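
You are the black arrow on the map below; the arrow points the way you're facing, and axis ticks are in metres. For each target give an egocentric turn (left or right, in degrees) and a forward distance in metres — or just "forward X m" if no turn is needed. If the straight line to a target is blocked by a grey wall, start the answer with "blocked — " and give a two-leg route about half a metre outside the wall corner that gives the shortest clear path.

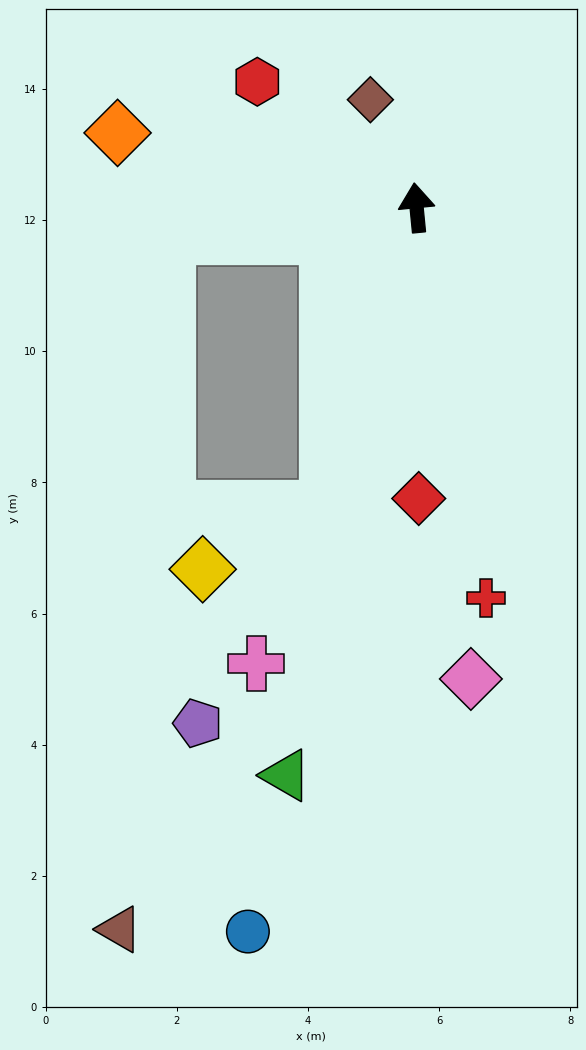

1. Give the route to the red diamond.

turn left 175°, forward 4.4 m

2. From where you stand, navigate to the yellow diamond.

blocked — turn left 158°, forward 4.8 m, then turn right 48°, forward 2.1 m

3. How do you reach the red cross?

turn right 175°, forward 6.0 m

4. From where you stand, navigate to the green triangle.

turn left 162°, forward 8.9 m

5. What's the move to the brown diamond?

turn left 18°, forward 1.8 m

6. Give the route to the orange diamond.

turn left 70°, forward 4.7 m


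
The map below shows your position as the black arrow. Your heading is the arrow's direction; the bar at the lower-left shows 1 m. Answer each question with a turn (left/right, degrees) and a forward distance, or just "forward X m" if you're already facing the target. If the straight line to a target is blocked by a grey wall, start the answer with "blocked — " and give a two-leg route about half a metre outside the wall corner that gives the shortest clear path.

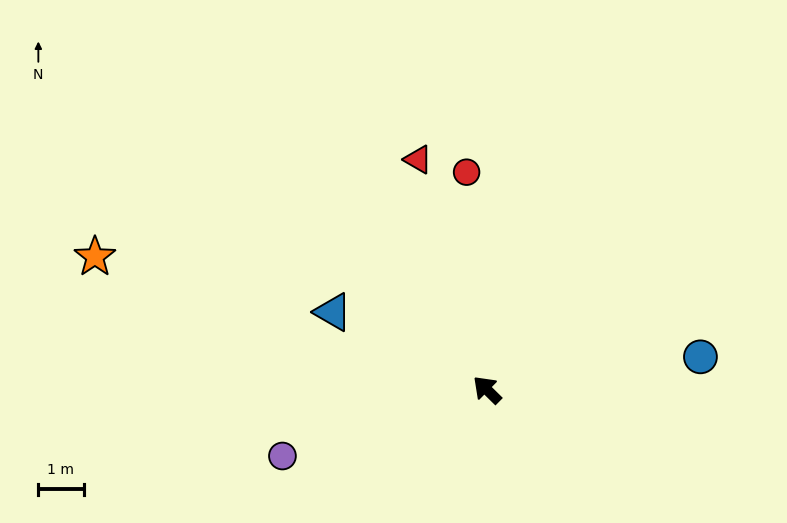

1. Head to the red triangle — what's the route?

turn right 29°, forward 5.3 m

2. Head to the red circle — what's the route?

turn right 40°, forward 4.8 m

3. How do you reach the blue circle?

turn right 127°, forward 4.8 m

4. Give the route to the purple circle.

turn left 63°, forward 4.7 m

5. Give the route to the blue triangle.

turn left 18°, forward 3.8 m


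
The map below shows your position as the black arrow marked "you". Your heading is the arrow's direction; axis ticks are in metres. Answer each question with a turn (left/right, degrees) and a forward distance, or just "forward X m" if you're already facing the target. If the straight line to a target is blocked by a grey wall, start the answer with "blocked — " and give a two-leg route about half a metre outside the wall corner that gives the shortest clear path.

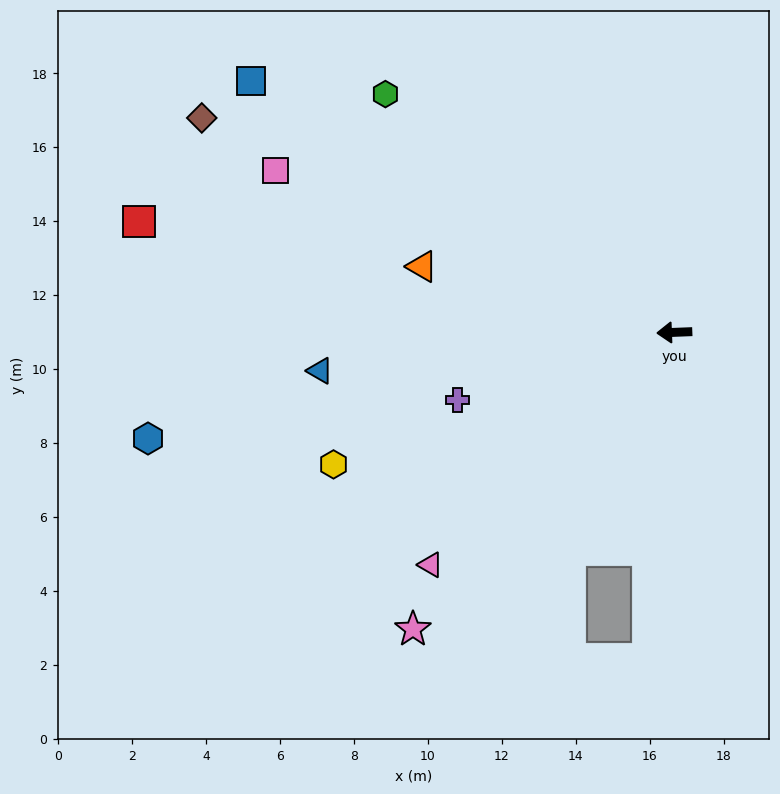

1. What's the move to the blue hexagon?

turn left 9°, forward 14.5 m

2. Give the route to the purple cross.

turn left 15°, forward 6.1 m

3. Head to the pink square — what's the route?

turn right 24°, forward 11.6 m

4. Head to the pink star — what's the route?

turn left 46°, forward 10.7 m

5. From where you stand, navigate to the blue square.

turn right 33°, forward 13.3 m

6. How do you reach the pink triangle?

turn left 41°, forward 9.1 m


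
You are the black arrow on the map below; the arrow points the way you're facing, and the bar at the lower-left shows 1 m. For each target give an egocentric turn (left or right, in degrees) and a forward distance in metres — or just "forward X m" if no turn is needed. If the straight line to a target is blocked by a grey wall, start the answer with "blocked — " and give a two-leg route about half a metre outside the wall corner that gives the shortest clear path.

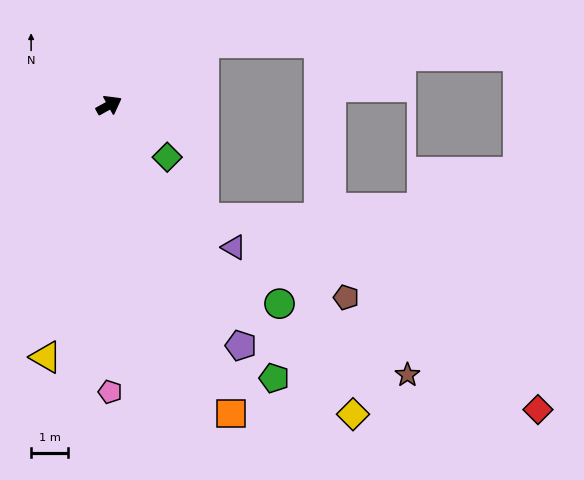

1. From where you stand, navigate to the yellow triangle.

turn right 133°, forward 7.1 m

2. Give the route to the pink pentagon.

turn right 119°, forward 7.8 m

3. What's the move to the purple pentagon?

turn right 90°, forward 7.5 m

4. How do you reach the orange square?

turn right 97°, forward 9.0 m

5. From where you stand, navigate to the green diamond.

turn right 71°, forward 2.1 m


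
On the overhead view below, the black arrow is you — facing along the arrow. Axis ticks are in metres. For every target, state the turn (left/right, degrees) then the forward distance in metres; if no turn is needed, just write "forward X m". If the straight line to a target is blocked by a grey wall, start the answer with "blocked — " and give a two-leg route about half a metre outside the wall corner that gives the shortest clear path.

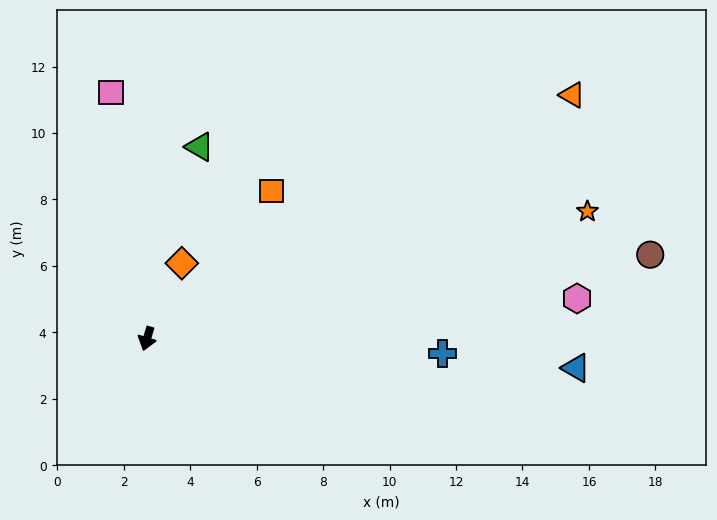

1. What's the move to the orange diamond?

turn left 172°, forward 2.5 m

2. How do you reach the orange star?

turn left 123°, forward 13.8 m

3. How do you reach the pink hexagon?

turn left 112°, forward 13.0 m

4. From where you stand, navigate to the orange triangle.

turn left 137°, forward 14.7 m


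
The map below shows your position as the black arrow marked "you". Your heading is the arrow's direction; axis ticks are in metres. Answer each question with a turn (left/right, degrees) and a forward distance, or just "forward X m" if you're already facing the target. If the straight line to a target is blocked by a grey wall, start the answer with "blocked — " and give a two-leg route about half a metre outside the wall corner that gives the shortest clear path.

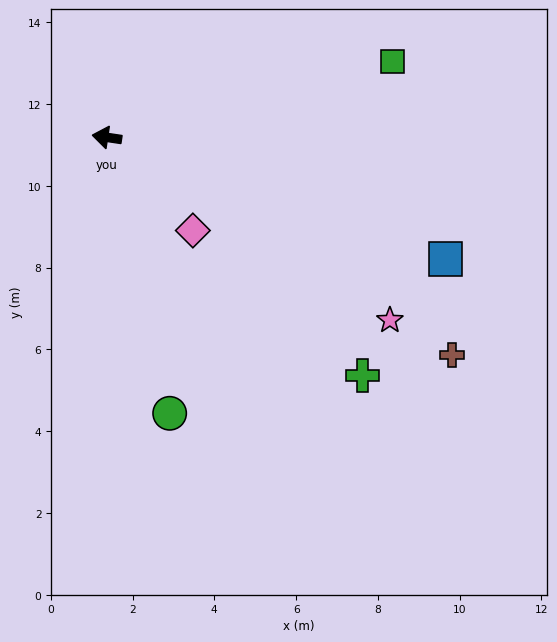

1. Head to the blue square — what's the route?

turn left 169°, forward 8.8 m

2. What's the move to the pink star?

turn left 156°, forward 8.2 m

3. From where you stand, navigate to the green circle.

turn left 111°, forward 6.9 m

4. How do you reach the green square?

turn right 157°, forward 7.2 m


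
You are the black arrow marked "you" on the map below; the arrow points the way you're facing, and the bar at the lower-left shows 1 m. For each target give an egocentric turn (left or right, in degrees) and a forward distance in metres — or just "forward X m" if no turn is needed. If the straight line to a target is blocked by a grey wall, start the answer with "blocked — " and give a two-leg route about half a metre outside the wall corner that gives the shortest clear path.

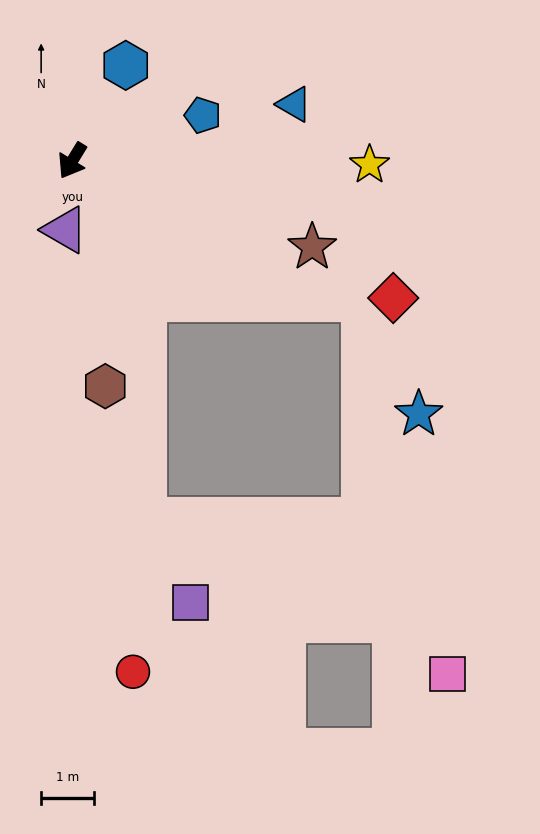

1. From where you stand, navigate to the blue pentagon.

turn left 141°, forward 2.6 m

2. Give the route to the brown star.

turn left 102°, forward 4.9 m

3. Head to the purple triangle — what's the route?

turn left 25°, forward 1.3 m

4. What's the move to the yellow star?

turn left 121°, forward 5.7 m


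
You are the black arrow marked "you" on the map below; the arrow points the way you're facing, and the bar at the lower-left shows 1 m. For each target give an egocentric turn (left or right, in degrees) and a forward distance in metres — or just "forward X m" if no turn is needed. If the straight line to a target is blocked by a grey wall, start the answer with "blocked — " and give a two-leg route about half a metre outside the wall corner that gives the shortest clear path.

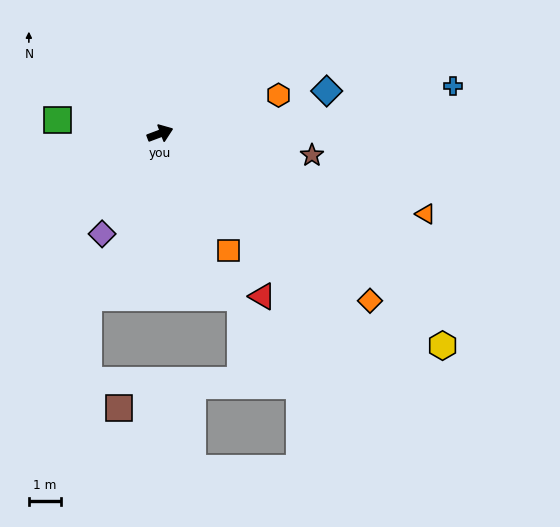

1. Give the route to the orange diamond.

turn right 59°, forward 8.4 m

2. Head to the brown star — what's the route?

turn right 29°, forward 4.8 m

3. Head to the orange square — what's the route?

turn right 80°, forward 4.2 m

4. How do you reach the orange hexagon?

turn right 3°, forward 3.9 m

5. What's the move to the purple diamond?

turn right 141°, forward 3.6 m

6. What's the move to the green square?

turn left 152°, forward 3.2 m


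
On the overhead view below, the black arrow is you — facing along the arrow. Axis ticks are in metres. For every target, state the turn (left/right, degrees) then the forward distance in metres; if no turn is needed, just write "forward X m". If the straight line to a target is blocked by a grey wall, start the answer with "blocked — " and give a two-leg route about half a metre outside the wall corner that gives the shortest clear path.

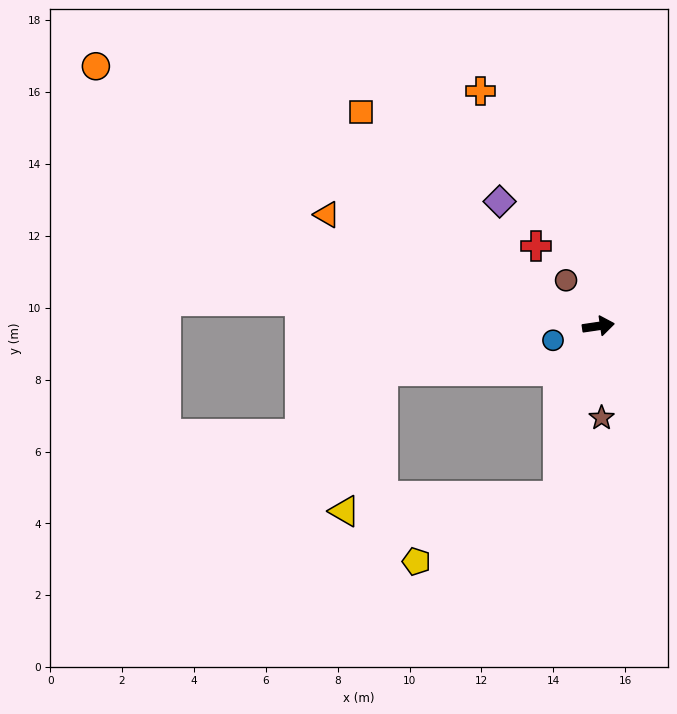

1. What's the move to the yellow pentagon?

blocked — turn right 112°, forward 4.9 m, then turn right 52°, forward 4.4 m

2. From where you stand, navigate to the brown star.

turn right 96°, forward 2.6 m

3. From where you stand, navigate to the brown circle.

turn left 117°, forward 1.6 m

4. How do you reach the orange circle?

turn left 144°, forward 15.7 m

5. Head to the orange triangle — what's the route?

turn left 149°, forward 8.2 m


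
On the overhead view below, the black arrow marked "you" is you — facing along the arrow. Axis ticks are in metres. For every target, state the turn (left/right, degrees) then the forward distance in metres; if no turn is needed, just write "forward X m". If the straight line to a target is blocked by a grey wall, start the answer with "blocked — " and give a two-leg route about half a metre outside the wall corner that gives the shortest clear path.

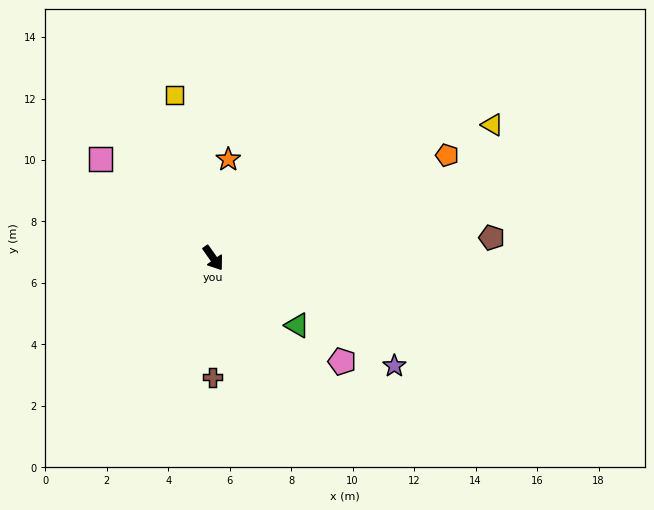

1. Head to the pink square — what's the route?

turn right 167°, forward 4.9 m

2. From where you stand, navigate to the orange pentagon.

turn left 79°, forward 8.3 m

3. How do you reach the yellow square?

turn left 158°, forward 5.5 m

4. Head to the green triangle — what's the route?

turn left 16°, forward 3.5 m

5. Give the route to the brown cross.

turn right 35°, forward 3.9 m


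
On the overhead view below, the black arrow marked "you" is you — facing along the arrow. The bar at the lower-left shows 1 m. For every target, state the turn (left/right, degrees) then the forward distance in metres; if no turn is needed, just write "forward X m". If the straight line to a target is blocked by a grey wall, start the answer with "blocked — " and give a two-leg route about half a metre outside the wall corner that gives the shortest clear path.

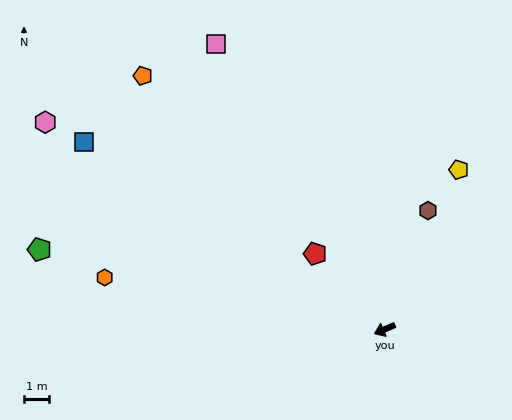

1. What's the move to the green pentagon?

turn right 36°, forward 14.2 m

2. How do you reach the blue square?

turn right 55°, forward 14.2 m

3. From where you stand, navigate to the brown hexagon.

turn right 133°, forward 5.1 m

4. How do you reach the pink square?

turn right 83°, forward 13.3 m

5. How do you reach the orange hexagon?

turn right 34°, forward 11.4 m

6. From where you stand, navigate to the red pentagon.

turn right 71°, forward 4.1 m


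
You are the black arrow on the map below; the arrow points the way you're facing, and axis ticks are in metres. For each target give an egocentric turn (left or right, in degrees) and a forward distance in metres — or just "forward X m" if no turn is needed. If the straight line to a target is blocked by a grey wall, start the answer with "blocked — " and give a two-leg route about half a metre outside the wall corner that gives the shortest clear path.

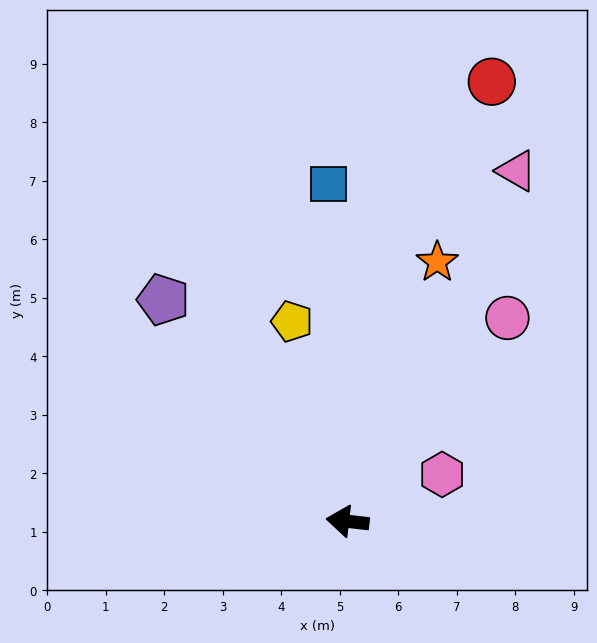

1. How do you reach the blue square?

turn right 80°, forward 5.8 m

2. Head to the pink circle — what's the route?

turn right 122°, forward 4.4 m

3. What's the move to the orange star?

turn right 102°, forward 4.7 m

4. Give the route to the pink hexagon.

turn right 147°, forward 1.8 m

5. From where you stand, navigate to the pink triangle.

turn right 109°, forward 6.6 m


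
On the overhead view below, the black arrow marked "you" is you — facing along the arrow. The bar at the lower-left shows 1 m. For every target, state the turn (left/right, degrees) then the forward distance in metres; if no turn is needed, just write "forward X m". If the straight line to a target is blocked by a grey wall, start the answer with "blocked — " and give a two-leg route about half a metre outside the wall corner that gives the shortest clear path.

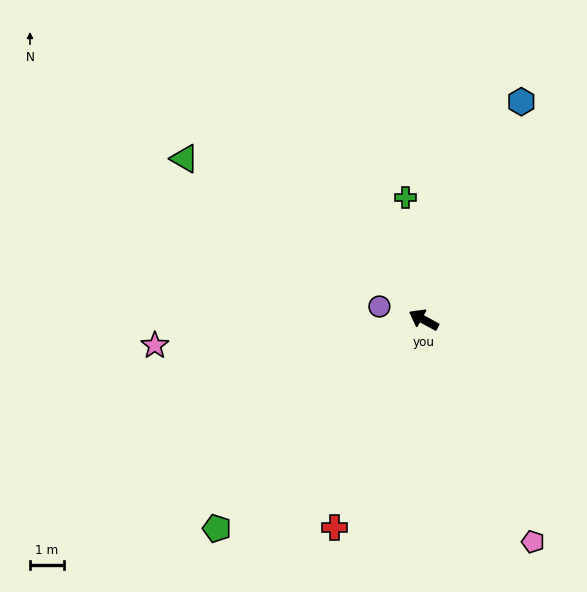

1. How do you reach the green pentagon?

turn left 74°, forward 8.7 m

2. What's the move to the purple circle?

turn left 12°, forward 1.4 m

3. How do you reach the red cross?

turn left 95°, forward 6.7 m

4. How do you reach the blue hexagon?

turn right 85°, forward 7.0 m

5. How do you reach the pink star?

turn left 34°, forward 8.0 m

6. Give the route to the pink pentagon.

turn left 145°, forward 7.3 m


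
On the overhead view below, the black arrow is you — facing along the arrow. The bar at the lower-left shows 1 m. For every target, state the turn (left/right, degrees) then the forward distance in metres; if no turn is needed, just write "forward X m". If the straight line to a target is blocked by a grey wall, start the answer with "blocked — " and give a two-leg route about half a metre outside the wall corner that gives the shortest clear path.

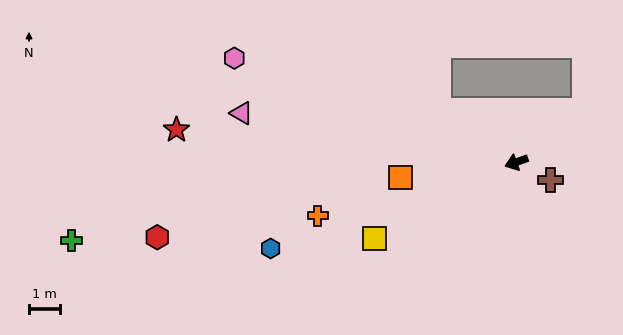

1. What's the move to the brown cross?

turn left 133°, forward 1.2 m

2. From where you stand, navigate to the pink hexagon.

turn right 40°, forward 9.6 m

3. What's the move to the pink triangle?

turn right 30°, forward 9.0 m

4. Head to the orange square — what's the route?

turn right 12°, forward 3.7 m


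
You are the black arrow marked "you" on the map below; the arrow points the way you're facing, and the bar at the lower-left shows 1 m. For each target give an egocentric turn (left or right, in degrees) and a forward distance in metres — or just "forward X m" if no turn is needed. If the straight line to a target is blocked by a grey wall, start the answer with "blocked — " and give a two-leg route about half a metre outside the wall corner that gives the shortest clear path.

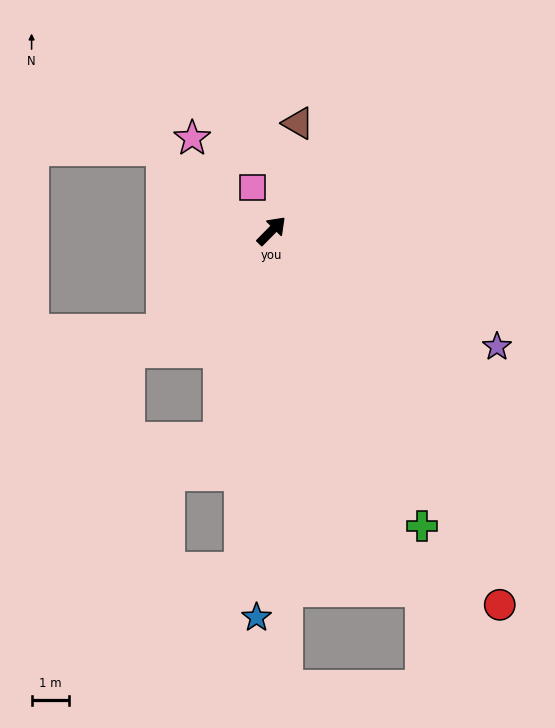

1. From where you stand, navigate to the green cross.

turn right 108°, forward 8.9 m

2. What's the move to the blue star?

turn right 138°, forward 10.4 m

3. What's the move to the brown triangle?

turn left 31°, forward 3.0 m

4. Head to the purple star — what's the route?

turn right 73°, forward 6.8 m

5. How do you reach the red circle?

turn right 104°, forward 11.8 m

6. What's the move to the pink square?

turn left 68°, forward 1.3 m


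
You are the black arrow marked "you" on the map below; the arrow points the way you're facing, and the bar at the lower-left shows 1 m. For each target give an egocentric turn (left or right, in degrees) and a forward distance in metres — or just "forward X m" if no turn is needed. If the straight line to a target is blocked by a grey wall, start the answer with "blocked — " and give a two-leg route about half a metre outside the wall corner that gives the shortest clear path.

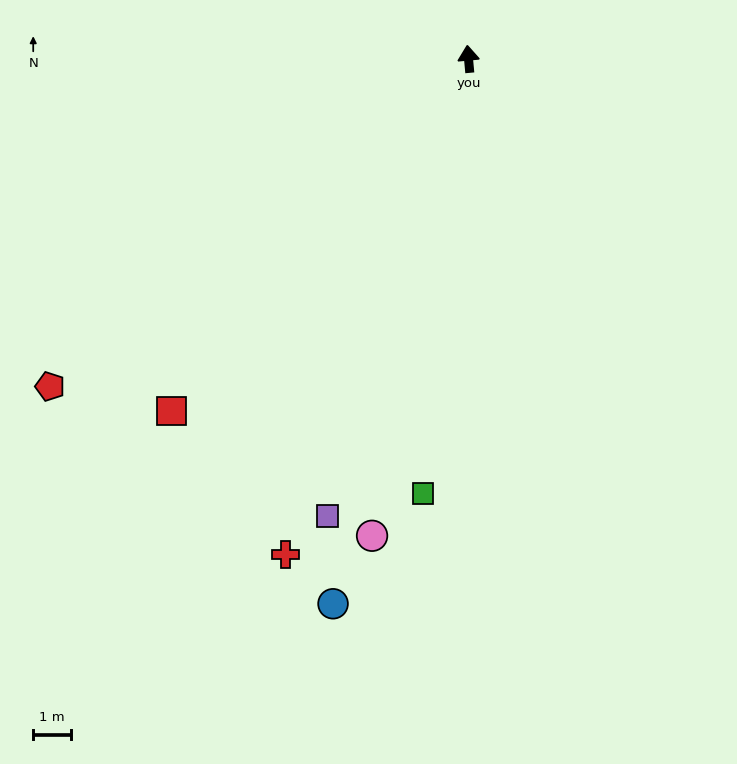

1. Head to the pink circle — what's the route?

turn left 163°, forward 12.9 m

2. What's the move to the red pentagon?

turn left 123°, forward 14.1 m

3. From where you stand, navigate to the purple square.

turn left 158°, forward 12.7 m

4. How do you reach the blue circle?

turn left 161°, forward 14.9 m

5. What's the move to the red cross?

turn left 155°, forward 14.0 m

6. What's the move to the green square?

turn left 169°, forward 11.6 m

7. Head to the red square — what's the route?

turn left 135°, forward 12.2 m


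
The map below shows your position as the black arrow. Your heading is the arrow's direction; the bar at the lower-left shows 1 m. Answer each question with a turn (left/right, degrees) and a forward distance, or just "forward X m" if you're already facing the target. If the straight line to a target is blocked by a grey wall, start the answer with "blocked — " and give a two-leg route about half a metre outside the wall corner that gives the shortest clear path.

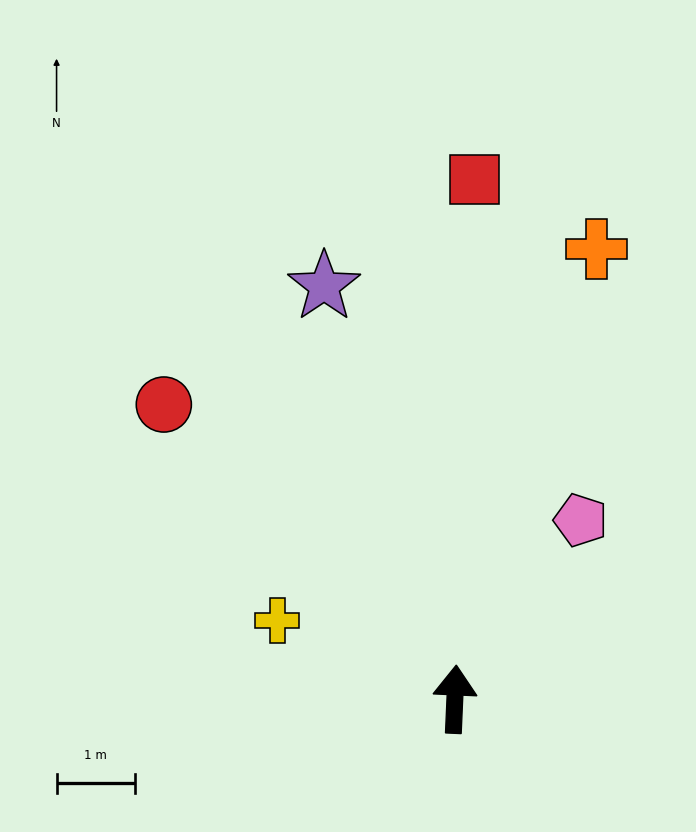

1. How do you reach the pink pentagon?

turn right 33°, forward 2.8 m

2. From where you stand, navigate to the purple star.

turn left 20°, forward 5.5 m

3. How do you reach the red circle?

turn left 47°, forward 5.3 m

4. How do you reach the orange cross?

turn right 15°, forward 6.0 m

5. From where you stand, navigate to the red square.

forward 6.6 m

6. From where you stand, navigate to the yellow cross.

turn left 69°, forward 2.5 m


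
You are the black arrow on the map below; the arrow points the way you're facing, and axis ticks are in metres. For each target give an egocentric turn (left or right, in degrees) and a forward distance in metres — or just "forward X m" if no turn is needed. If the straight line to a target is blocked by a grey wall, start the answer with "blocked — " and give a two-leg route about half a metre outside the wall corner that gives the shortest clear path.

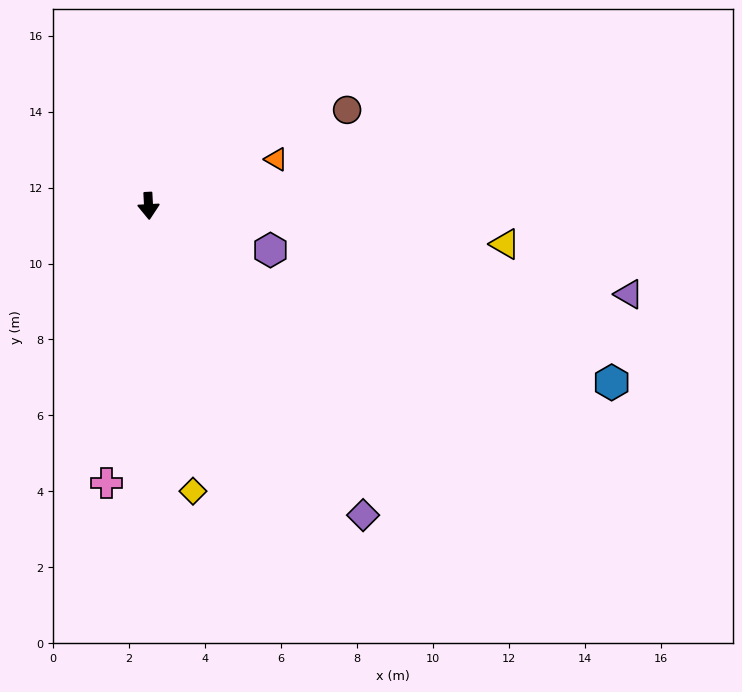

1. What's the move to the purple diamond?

turn left 32°, forward 9.9 m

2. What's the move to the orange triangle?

turn left 107°, forward 3.6 m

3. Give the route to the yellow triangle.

turn left 81°, forward 9.4 m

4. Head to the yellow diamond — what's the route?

turn left 6°, forward 7.6 m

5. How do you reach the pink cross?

turn right 12°, forward 7.4 m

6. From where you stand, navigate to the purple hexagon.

turn left 67°, forward 3.4 m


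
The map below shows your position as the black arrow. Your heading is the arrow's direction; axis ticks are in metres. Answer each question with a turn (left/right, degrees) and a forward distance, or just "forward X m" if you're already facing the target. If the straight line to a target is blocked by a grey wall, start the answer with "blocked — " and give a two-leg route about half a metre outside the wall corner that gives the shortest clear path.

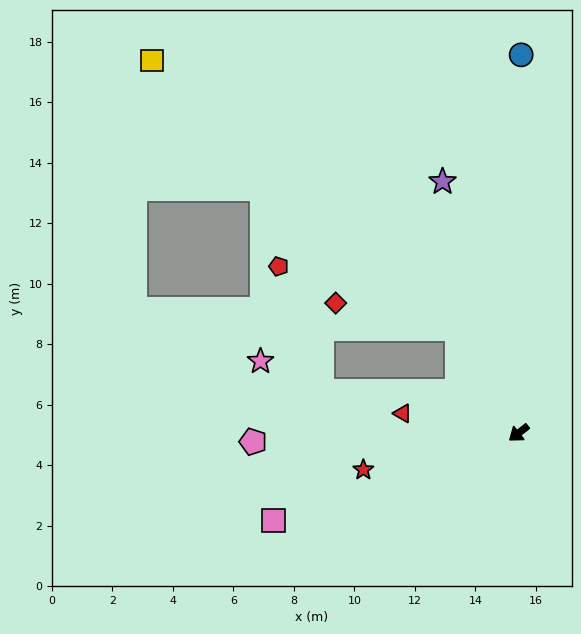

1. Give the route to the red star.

turn right 25°, forward 5.3 m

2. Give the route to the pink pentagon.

turn right 36°, forward 8.8 m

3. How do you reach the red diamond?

blocked — turn right 98°, forward 4.0 m, then turn left 48°, forward 4.1 m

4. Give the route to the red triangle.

turn right 48°, forward 3.9 m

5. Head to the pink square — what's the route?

turn right 18°, forward 8.6 m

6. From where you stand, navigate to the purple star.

turn right 111°, forward 8.7 m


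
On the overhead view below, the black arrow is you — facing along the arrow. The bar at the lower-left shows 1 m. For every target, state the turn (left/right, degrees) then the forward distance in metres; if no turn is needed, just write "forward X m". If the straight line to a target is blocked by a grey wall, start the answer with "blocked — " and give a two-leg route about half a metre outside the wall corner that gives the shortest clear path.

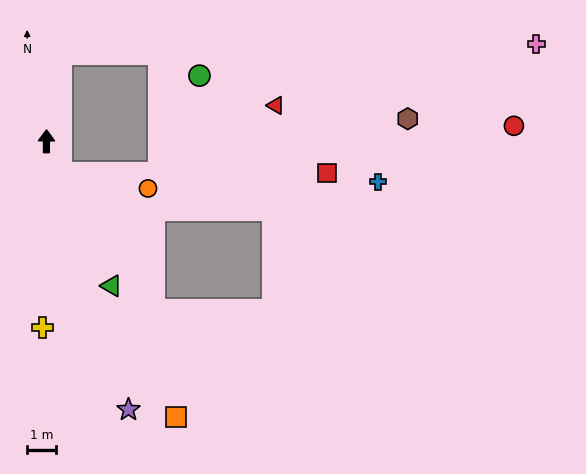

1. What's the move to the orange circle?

blocked — turn right 158°, forward 1.2 m, then turn left 59°, forward 3.1 m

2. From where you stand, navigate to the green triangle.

turn right 155°, forward 5.4 m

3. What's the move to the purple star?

turn right 163°, forward 9.6 m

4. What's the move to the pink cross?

blocked — turn right 8°, forward 3.1 m, then turn right 80°, forward 16.4 m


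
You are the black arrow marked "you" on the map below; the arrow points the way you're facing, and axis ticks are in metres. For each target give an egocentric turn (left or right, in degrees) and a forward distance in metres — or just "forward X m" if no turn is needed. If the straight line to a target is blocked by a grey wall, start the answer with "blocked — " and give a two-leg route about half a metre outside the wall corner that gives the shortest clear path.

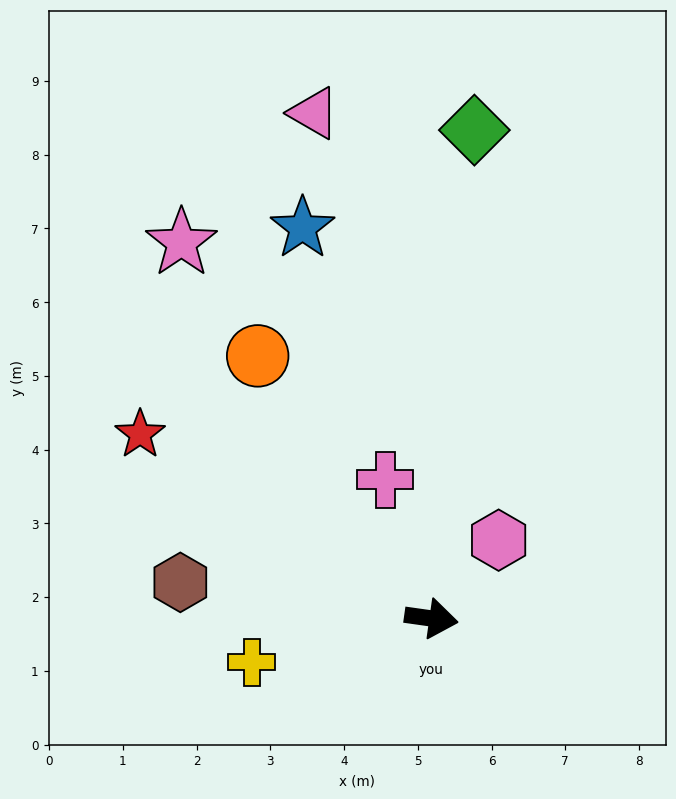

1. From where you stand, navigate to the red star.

turn left 156°, forward 4.7 m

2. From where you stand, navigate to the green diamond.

turn left 93°, forward 6.6 m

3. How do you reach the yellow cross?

turn right 158°, forward 2.5 m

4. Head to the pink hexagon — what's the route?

turn left 57°, forward 1.4 m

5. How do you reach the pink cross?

turn left 116°, forward 2.0 m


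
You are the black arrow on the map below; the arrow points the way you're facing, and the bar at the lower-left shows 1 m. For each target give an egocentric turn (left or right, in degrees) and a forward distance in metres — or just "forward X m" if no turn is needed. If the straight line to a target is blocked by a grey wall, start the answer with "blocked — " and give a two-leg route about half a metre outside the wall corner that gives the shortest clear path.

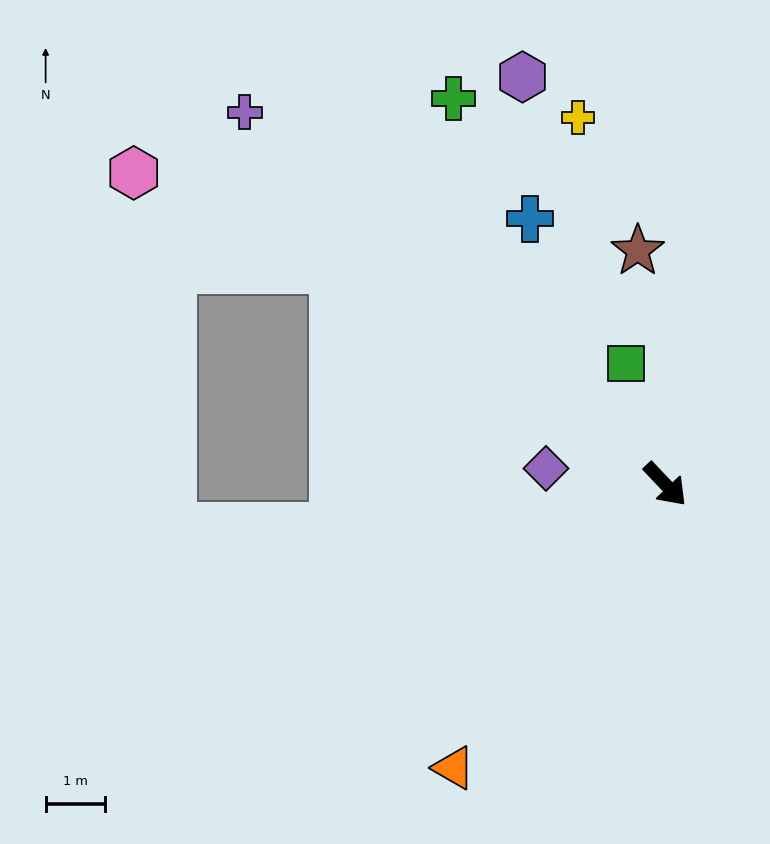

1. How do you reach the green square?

turn left 154°, forward 2.2 m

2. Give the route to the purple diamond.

turn right 141°, forward 2.0 m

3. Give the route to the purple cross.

turn right 175°, forward 9.5 m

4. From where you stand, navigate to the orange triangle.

turn right 80°, forward 6.0 m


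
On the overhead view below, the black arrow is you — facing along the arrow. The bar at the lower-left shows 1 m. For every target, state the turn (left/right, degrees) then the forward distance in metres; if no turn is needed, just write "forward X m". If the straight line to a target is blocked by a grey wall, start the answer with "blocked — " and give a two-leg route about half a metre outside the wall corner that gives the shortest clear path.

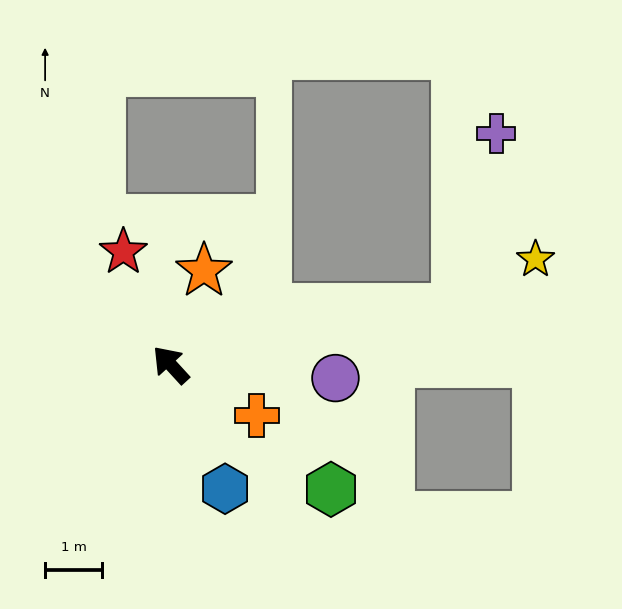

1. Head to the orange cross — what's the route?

turn right 163°, forward 1.7 m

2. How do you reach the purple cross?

blocked — turn right 121°, forward 5.1 m, then turn left 65°, forward 3.1 m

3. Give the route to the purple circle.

turn right 137°, forward 2.9 m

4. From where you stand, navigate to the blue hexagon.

turn left 161°, forward 2.4 m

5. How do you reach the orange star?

turn right 62°, forward 1.7 m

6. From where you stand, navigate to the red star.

turn right 20°, forward 2.1 m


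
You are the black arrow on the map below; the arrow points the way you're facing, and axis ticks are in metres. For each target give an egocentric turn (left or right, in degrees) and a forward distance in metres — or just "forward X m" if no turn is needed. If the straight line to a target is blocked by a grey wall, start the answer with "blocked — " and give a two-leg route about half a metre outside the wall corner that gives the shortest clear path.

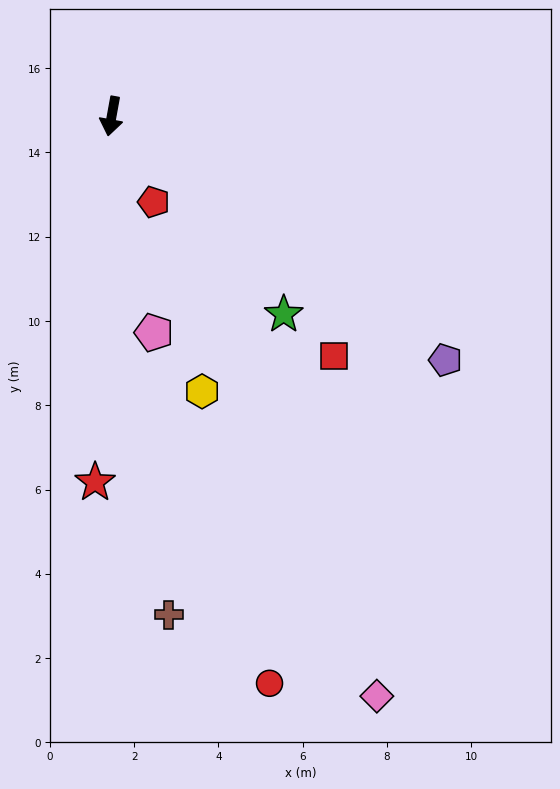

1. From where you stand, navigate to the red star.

turn left 8°, forward 8.7 m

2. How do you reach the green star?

turn left 51°, forward 6.2 m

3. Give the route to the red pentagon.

turn left 36°, forward 2.3 m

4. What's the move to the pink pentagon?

turn left 21°, forward 5.2 m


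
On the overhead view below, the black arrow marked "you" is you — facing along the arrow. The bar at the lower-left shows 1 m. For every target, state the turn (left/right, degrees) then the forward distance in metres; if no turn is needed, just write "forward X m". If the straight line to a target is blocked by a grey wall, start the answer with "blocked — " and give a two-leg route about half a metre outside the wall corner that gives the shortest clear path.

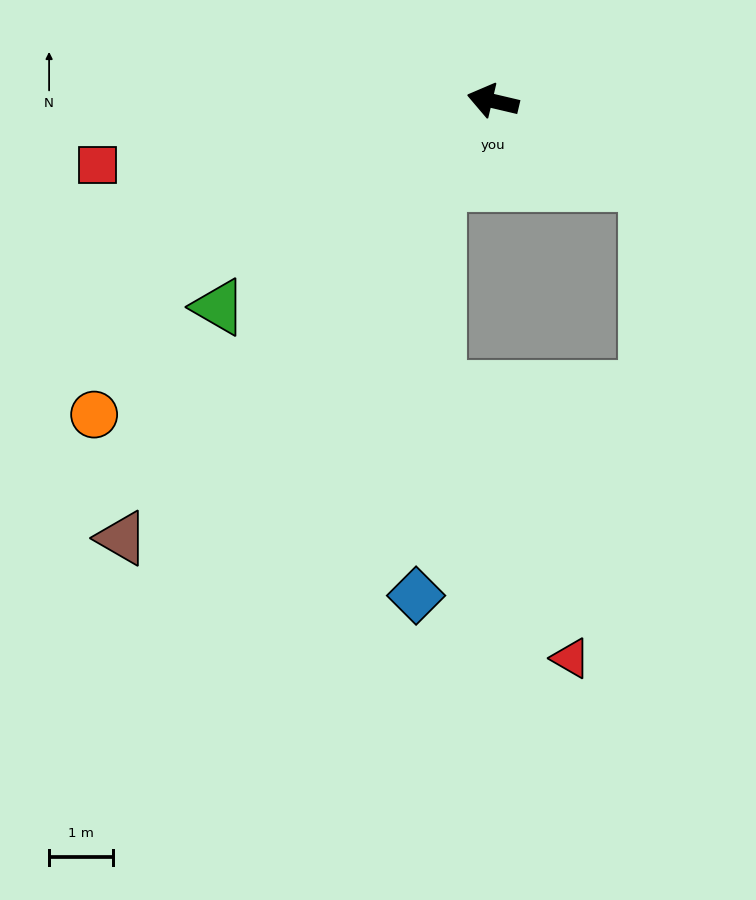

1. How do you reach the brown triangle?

turn left 63°, forward 9.0 m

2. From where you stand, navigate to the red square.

turn left 22°, forward 6.3 m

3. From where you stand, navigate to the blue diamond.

blocked — turn left 70°, forward 1.5 m, then turn left 30°, forward 6.5 m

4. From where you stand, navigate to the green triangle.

turn left 50°, forward 5.4 m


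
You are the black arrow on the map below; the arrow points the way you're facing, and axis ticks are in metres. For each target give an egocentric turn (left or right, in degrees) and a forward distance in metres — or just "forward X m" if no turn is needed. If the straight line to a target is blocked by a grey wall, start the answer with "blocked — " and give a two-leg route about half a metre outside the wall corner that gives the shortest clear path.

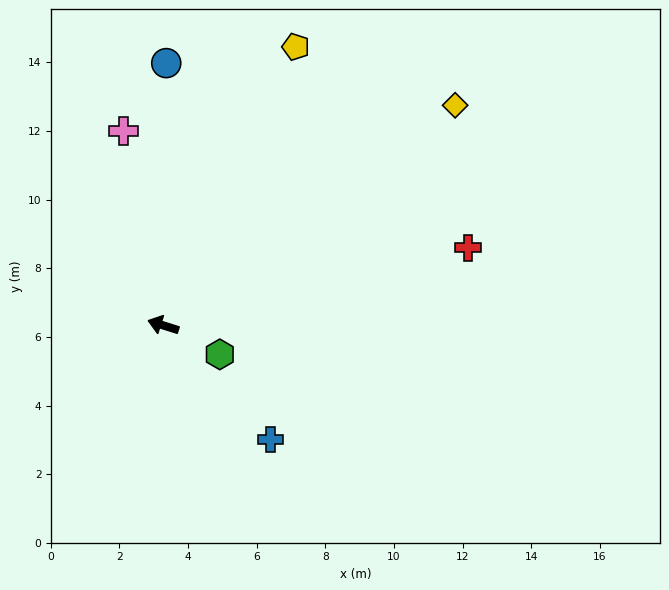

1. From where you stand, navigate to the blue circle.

turn right 73°, forward 7.6 m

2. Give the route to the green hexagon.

turn left 170°, forward 1.9 m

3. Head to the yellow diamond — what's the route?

turn right 125°, forward 10.7 m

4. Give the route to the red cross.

turn right 148°, forward 9.2 m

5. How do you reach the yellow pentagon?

turn right 98°, forward 9.0 m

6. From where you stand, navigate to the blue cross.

turn left 151°, forward 4.6 m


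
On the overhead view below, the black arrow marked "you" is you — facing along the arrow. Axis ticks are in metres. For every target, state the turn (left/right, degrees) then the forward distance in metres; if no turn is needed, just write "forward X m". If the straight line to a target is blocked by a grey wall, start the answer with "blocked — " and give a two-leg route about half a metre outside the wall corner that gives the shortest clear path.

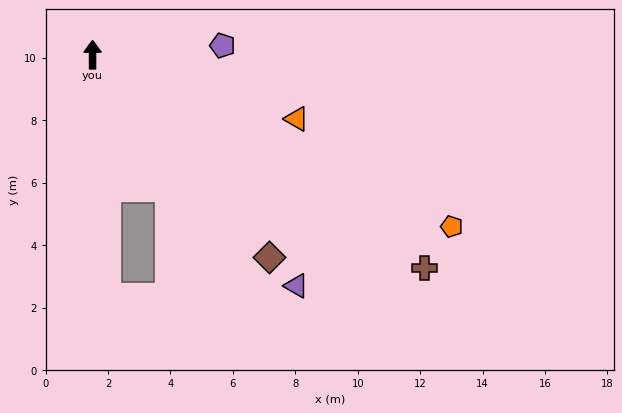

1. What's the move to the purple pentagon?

turn right 86°, forward 4.2 m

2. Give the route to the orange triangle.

turn right 107°, forward 6.9 m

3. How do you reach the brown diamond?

turn right 139°, forward 8.6 m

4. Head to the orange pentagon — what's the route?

turn right 116°, forward 12.8 m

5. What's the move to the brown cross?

turn right 123°, forward 12.6 m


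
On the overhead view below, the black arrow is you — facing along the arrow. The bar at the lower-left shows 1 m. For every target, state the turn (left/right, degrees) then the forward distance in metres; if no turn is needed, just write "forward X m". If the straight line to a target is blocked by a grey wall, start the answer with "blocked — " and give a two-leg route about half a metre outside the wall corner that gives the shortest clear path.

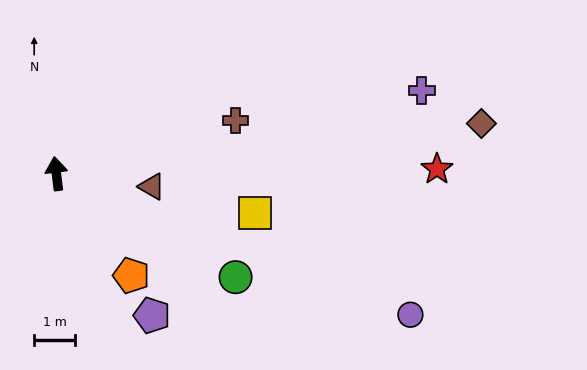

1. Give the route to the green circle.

turn right 127°, forward 5.1 m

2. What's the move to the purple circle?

turn right 119°, forward 9.4 m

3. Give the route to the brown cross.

turn right 81°, forward 4.6 m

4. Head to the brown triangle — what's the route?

turn right 105°, forward 2.4 m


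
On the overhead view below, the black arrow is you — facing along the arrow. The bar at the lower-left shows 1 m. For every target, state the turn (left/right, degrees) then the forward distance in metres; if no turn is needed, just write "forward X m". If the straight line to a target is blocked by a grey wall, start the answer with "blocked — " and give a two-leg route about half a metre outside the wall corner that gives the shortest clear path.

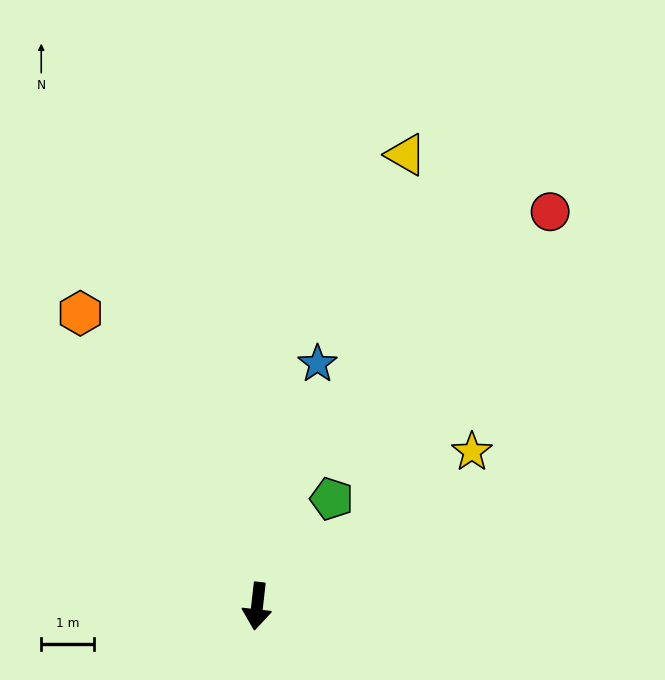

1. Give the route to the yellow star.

turn left 132°, forward 5.0 m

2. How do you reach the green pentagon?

turn left 152°, forward 2.5 m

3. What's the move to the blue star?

turn left 172°, forward 4.8 m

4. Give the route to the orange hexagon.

turn right 142°, forward 6.5 m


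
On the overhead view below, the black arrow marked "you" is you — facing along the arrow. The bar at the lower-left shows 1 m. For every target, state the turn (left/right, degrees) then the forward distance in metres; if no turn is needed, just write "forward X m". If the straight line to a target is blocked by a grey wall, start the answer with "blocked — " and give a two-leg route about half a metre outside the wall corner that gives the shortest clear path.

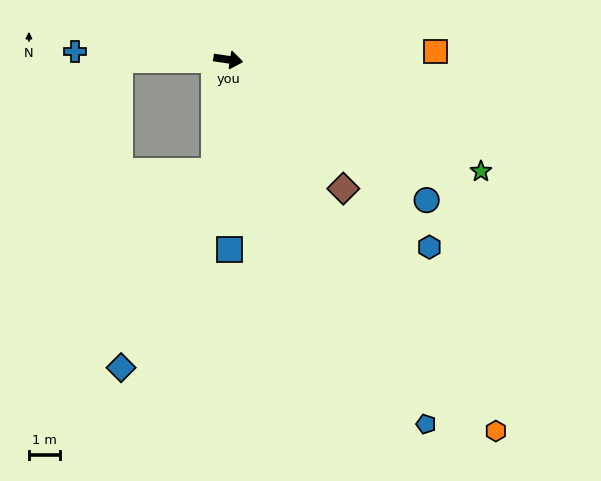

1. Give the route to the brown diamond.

turn right 40°, forward 5.6 m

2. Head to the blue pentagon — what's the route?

turn right 53°, forward 13.4 m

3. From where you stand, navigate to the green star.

turn right 15°, forward 8.9 m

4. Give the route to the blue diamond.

blocked — turn right 89°, forward 3.6 m, then turn right 18°, forward 7.0 m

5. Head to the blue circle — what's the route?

turn right 27°, forward 7.8 m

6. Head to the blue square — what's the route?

turn right 81°, forward 6.1 m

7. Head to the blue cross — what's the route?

turn right 175°, forward 4.9 m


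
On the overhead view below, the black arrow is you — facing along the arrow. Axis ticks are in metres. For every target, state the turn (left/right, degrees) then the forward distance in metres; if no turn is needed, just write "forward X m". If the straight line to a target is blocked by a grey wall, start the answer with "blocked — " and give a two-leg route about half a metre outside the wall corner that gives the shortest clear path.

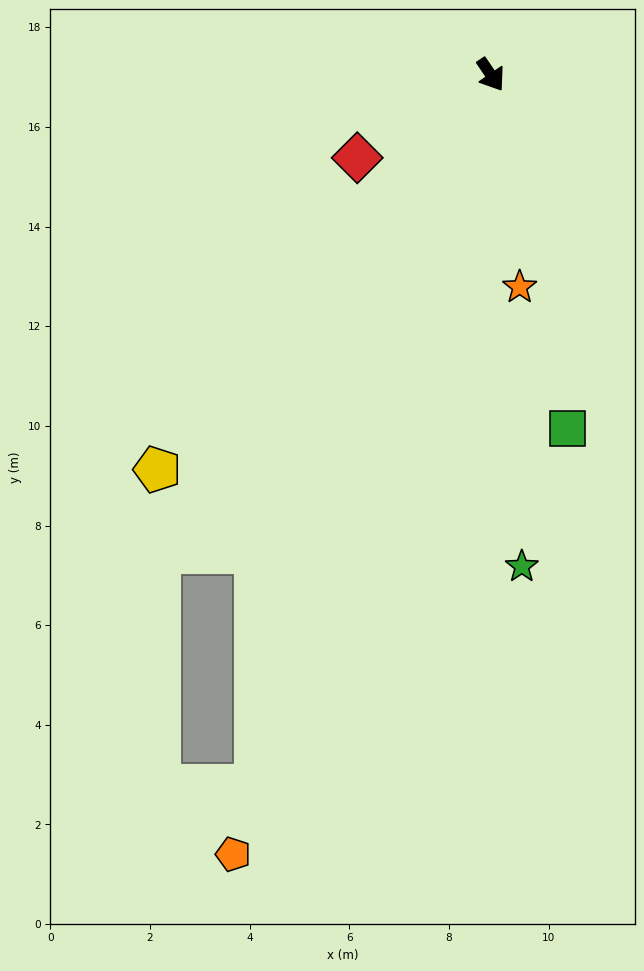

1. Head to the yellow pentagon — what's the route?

turn right 74°, forward 10.4 m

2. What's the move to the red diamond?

turn right 92°, forward 3.2 m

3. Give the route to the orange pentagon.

turn right 52°, forward 16.5 m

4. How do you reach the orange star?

turn right 26°, forward 4.3 m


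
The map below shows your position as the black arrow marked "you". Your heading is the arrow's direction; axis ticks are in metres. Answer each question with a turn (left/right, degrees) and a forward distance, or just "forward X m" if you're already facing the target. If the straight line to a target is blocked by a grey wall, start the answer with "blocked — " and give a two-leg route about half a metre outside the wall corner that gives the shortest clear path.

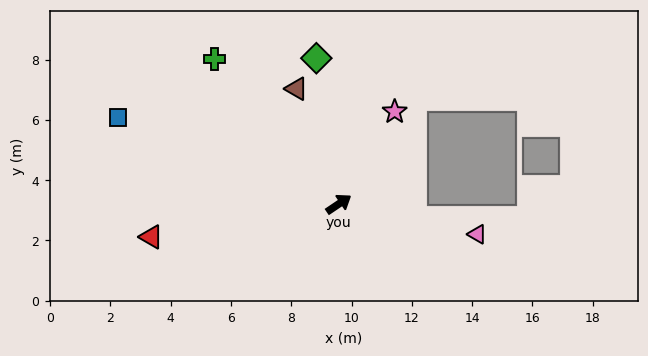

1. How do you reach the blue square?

turn left 125°, forward 7.9 m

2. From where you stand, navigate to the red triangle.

turn left 156°, forward 6.3 m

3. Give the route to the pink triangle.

turn right 46°, forward 4.7 m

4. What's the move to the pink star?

turn left 25°, forward 3.6 m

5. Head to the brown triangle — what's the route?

turn left 76°, forward 4.1 m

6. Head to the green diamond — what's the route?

turn left 65°, forward 4.9 m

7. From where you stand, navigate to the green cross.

turn left 97°, forward 6.3 m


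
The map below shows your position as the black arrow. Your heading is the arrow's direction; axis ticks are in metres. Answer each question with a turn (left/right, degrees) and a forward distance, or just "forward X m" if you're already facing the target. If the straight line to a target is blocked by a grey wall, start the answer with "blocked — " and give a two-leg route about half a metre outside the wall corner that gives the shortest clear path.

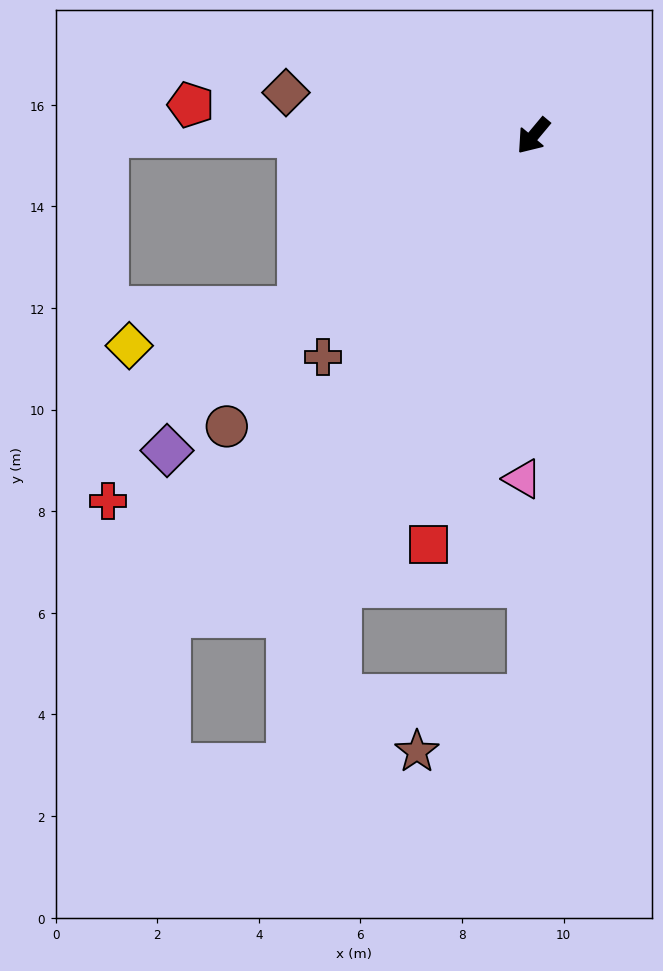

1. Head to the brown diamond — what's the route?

turn right 60°, forward 4.9 m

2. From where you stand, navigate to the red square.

turn left 26°, forward 8.3 m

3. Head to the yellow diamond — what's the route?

blocked — turn right 14°, forward 5.7 m, then turn right 24°, forward 3.4 m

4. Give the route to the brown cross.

turn right 4°, forward 6.0 m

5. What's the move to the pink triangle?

turn left 38°, forward 6.8 m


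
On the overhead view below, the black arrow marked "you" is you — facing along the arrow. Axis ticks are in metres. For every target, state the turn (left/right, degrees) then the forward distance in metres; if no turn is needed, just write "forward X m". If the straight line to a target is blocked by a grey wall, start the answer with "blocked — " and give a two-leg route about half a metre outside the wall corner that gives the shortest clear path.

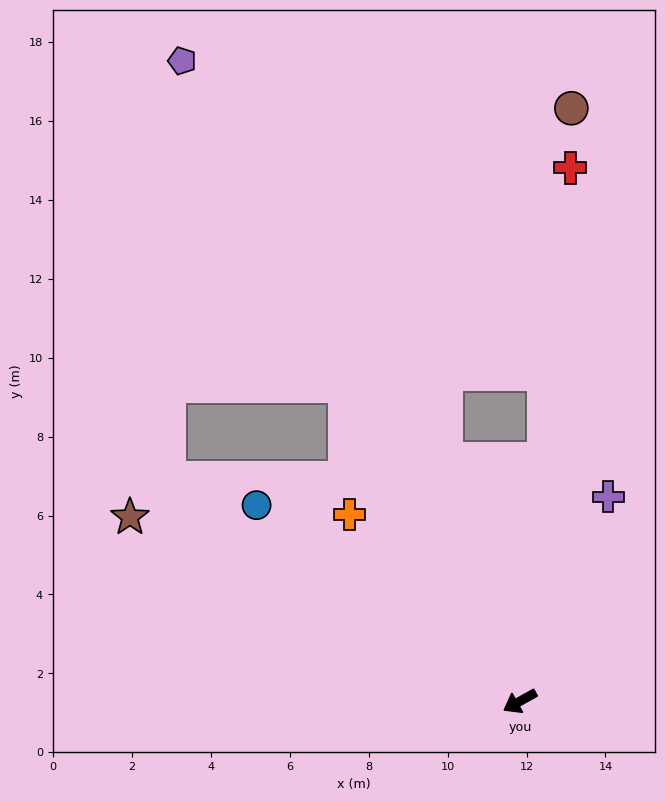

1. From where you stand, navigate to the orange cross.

turn right 77°, forward 6.4 m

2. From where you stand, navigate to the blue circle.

turn right 66°, forward 8.3 m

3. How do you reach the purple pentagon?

turn right 91°, forward 18.3 m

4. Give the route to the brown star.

turn right 54°, forward 10.9 m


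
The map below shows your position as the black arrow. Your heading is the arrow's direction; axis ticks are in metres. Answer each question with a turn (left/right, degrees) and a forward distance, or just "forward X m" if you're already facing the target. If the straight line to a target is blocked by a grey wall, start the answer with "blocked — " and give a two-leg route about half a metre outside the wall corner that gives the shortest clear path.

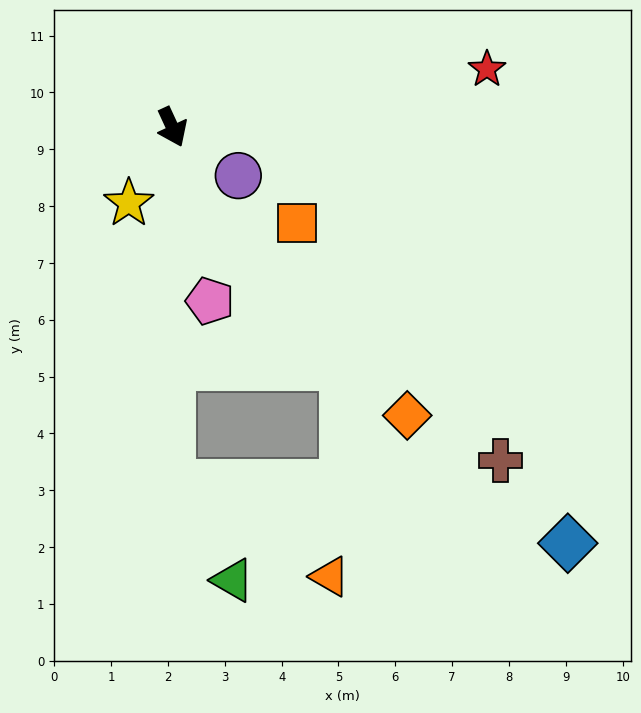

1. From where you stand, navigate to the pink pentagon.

turn right 13°, forward 3.1 m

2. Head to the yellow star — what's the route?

turn right 55°, forward 1.5 m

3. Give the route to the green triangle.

blocked — turn right 25°, forward 6.3 m, then turn left 33°, forward 2.0 m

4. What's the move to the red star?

turn left 76°, forward 5.6 m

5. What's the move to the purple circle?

turn left 29°, forward 1.4 m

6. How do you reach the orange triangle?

blocked — turn right 25°, forward 6.3 m, then turn left 60°, forward 3.2 m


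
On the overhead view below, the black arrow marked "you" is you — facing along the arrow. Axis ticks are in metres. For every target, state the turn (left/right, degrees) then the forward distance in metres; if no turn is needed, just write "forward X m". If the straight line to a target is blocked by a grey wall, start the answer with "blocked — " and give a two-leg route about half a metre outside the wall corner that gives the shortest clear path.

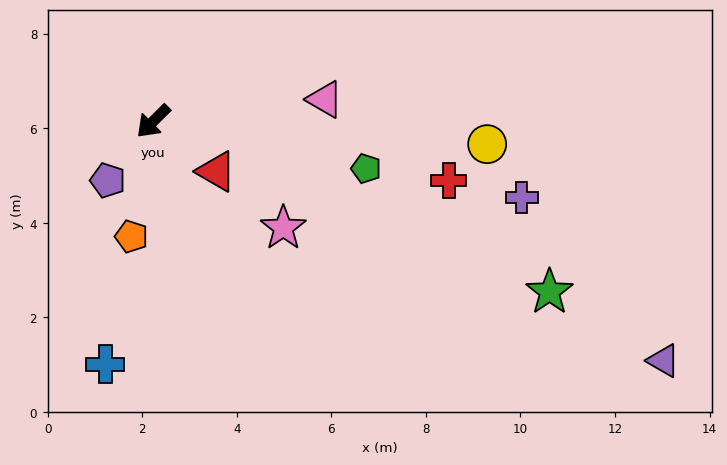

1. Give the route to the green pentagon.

turn left 123°, forward 4.6 m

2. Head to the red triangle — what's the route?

turn left 97°, forward 1.7 m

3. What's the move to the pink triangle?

turn left 142°, forward 3.7 m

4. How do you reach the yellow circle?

turn left 131°, forward 7.1 m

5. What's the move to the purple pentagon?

turn left 8°, forward 1.6 m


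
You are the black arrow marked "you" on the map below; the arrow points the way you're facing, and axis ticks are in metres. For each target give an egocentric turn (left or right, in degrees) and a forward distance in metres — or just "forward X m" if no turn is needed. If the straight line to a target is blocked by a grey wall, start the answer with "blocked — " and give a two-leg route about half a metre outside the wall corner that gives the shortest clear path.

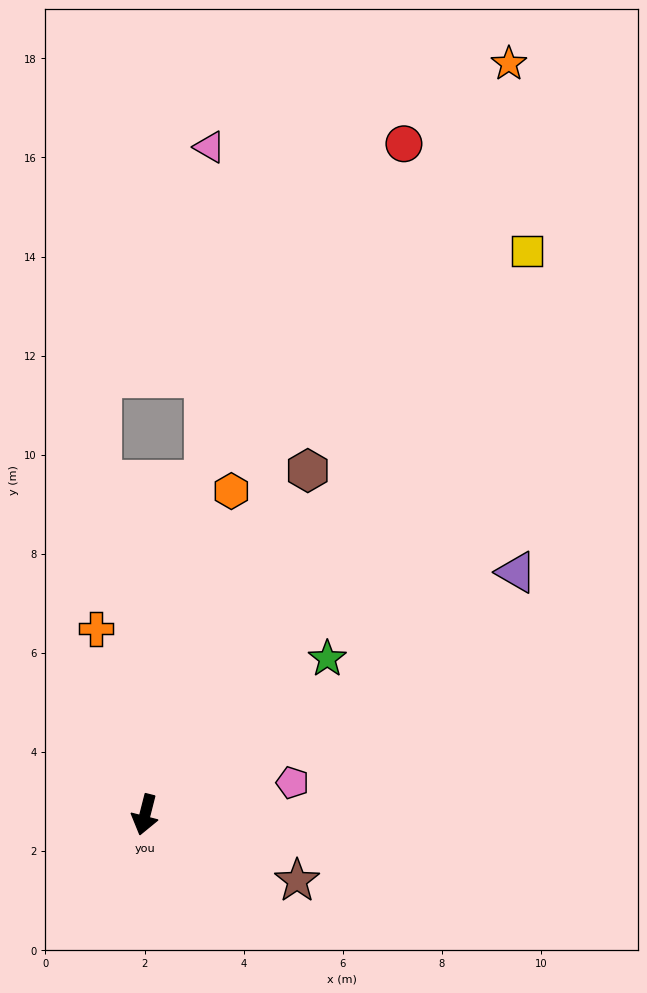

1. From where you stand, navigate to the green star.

turn left 145°, forward 4.8 m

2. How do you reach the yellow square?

turn left 160°, forward 13.7 m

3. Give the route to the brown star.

turn left 81°, forward 3.3 m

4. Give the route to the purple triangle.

turn left 137°, forward 9.0 m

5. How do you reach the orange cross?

turn right 151°, forward 3.9 m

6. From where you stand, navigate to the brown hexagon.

turn left 169°, forward 7.7 m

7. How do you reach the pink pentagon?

turn left 117°, forward 3.0 m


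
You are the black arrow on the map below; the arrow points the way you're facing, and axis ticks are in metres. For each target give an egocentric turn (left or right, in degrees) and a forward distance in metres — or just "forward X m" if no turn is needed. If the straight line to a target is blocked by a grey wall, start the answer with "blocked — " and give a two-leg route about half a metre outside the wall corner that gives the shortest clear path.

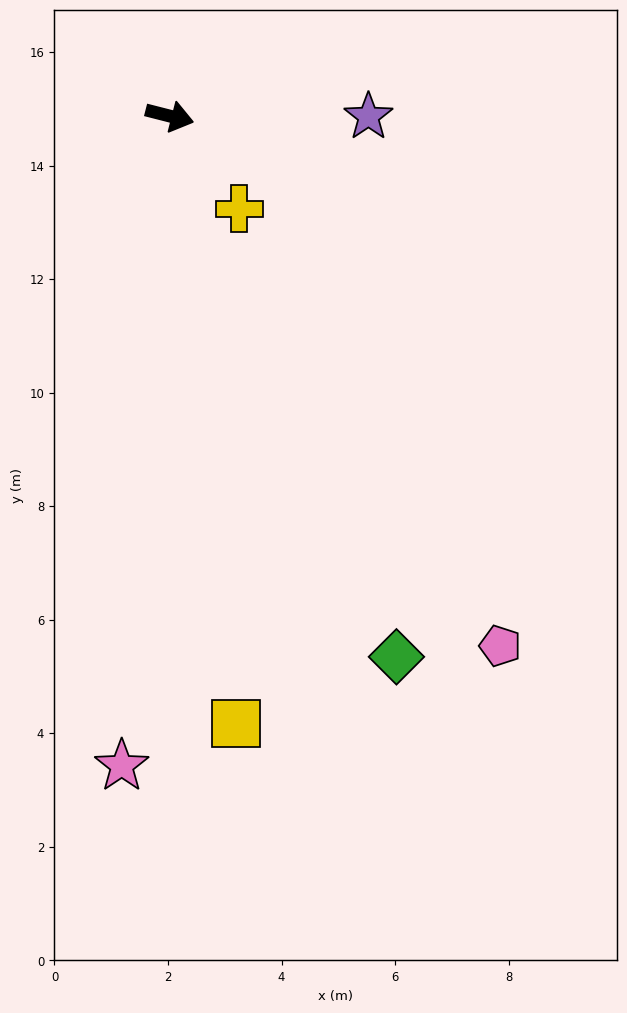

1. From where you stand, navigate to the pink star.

turn right 80°, forward 11.5 m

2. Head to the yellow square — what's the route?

turn right 69°, forward 10.8 m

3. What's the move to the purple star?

turn left 14°, forward 3.5 m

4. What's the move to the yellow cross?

turn right 39°, forward 2.0 m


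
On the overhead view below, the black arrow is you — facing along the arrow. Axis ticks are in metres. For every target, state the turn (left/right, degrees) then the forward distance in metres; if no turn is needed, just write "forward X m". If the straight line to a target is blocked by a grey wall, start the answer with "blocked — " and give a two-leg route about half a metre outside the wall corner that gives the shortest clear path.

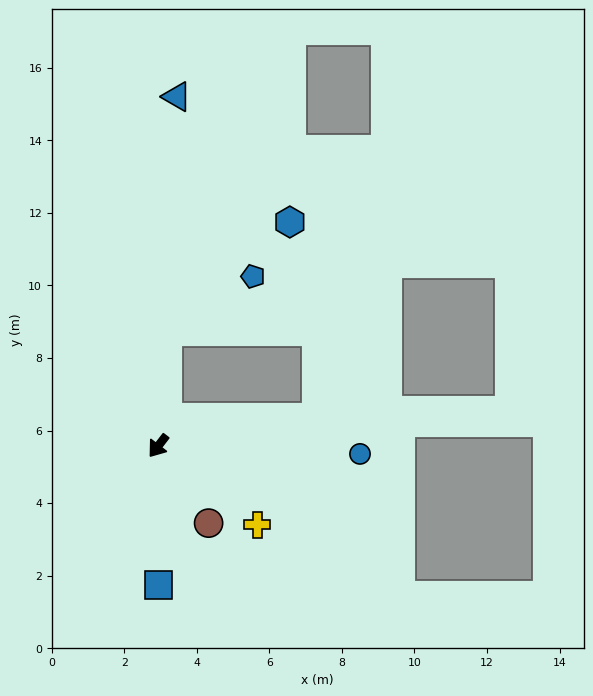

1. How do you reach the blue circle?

turn left 125°, forward 5.6 m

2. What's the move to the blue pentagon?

blocked — turn right 147°, forward 3.2 m, then turn right 53°, forward 2.8 m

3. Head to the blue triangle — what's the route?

turn right 145°, forward 9.6 m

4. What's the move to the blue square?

turn left 38°, forward 3.8 m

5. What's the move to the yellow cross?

turn left 89°, forward 3.5 m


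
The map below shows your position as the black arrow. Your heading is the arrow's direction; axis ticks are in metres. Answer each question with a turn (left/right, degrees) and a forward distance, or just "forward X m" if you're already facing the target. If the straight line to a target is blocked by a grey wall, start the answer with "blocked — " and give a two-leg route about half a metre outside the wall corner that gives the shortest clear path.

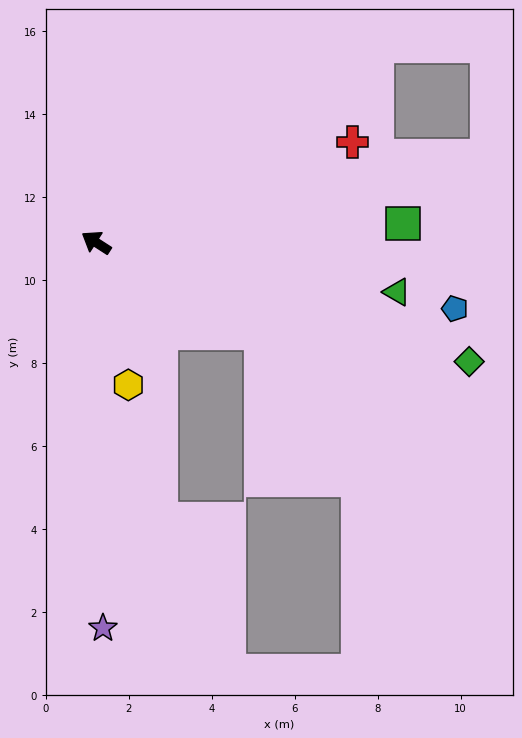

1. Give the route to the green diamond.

turn right 165°, forward 9.4 m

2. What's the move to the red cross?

turn right 126°, forward 6.6 m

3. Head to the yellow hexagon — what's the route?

turn left 136°, forward 3.5 m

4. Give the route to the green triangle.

turn right 157°, forward 7.3 m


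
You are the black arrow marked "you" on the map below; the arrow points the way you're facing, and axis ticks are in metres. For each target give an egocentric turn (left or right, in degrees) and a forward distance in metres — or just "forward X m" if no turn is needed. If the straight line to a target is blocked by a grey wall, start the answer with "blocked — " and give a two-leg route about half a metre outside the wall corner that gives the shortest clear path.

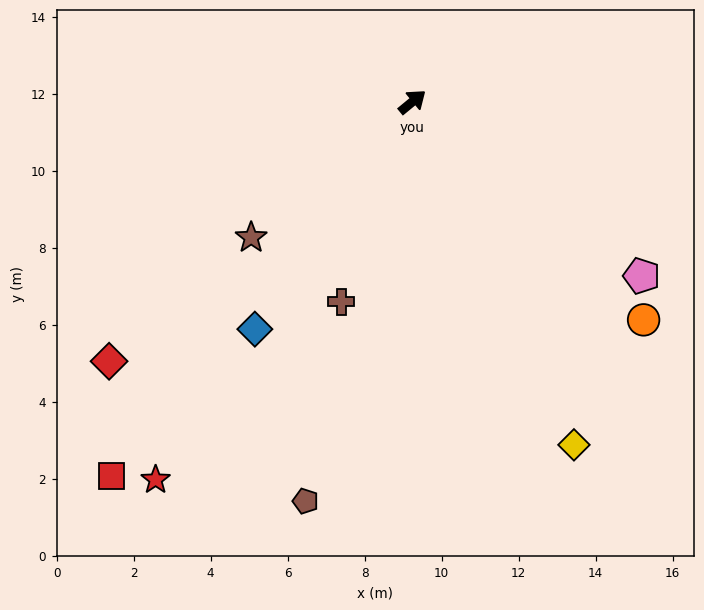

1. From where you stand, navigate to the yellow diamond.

turn right 104°, forward 9.8 m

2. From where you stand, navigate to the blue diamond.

turn right 164°, forward 7.2 m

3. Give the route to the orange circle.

turn right 83°, forward 8.3 m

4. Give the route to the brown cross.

turn right 149°, forward 5.5 m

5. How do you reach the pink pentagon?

turn right 77°, forward 7.5 m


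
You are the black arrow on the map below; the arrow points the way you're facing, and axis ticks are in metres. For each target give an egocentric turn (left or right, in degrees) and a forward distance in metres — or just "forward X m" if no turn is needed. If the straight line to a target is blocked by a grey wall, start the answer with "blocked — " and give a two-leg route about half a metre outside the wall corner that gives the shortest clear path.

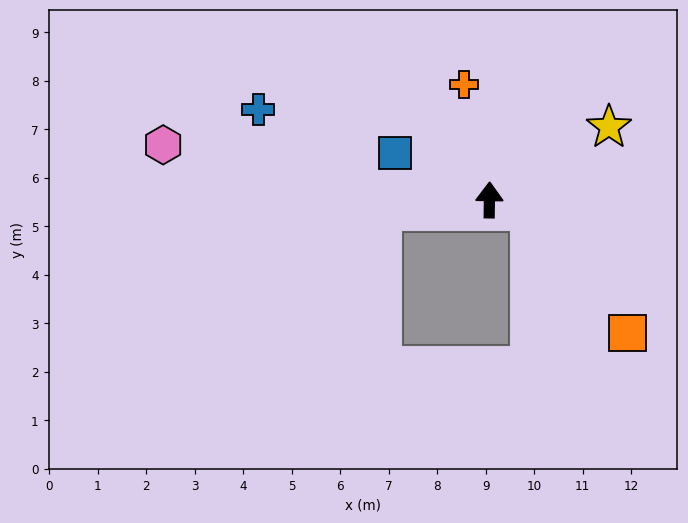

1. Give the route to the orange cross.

turn left 13°, forward 2.4 m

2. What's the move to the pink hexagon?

turn left 81°, forward 6.8 m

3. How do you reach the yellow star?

turn right 58°, forward 2.9 m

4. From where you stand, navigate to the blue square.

turn left 64°, forward 2.2 m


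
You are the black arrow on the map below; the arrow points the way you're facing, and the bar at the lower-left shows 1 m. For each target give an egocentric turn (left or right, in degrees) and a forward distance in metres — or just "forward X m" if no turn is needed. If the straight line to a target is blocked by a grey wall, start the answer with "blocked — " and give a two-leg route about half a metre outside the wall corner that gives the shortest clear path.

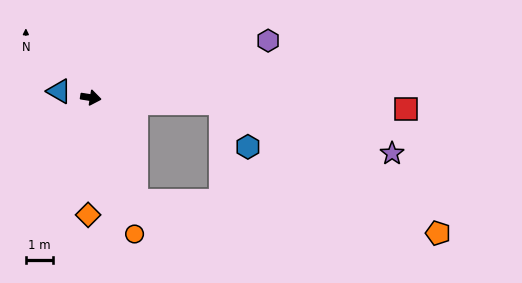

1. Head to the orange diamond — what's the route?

turn right 82°, forward 4.3 m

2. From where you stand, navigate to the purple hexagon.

turn left 27°, forward 6.8 m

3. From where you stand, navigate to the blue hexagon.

blocked — turn left 6°, forward 4.7 m, then turn right 54°, forward 1.9 m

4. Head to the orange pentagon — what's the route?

blocked — turn left 6°, forward 4.7 m, then turn right 28°, forward 9.2 m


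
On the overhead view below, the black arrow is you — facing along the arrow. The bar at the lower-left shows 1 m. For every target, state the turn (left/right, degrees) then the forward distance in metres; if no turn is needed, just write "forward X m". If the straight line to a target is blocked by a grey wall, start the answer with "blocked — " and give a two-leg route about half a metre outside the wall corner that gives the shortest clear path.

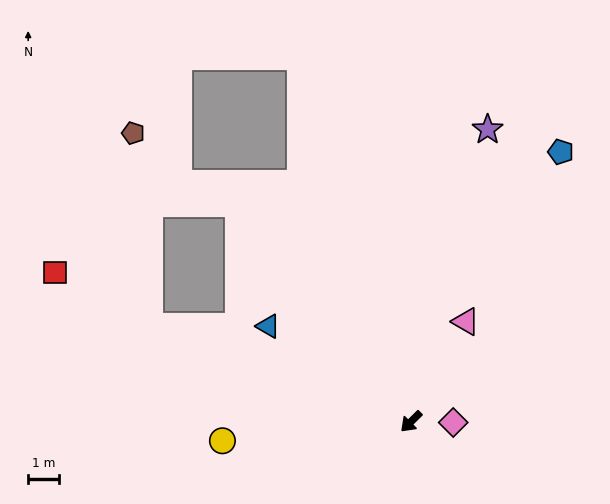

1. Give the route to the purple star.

turn right 149°, forward 9.8 m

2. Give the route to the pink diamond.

turn left 134°, forward 1.4 m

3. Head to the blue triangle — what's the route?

turn right 78°, forward 5.6 m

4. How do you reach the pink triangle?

turn right 163°, forward 3.7 m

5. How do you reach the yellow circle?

turn right 39°, forward 6.2 m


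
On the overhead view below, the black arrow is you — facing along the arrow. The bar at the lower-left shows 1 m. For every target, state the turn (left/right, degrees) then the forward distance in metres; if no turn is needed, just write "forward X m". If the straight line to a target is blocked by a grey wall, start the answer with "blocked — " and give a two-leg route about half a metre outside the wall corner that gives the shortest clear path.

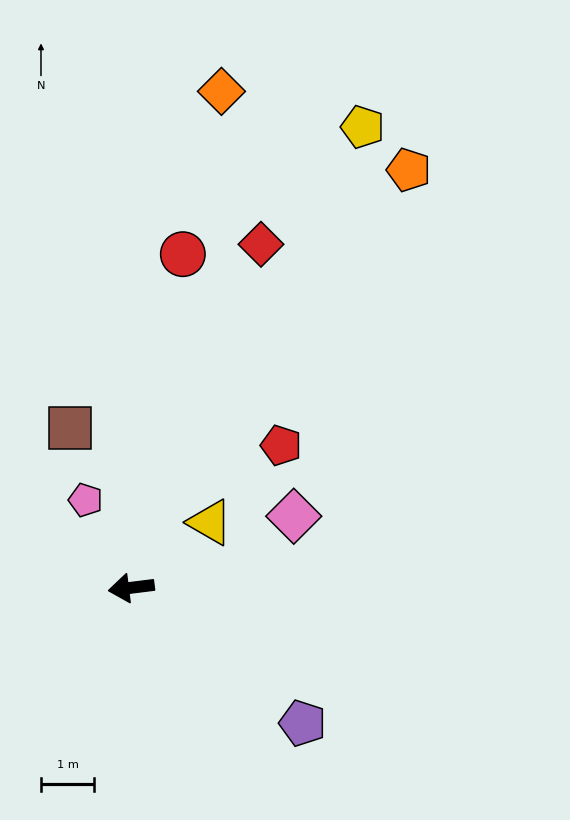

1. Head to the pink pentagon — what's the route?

turn right 70°, forward 1.9 m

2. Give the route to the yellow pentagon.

turn right 124°, forward 9.7 m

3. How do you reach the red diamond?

turn right 118°, forward 6.9 m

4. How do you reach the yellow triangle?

turn right 147°, forward 1.9 m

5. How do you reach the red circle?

turn right 106°, forward 6.4 m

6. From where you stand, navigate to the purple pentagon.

turn left 135°, forward 4.1 m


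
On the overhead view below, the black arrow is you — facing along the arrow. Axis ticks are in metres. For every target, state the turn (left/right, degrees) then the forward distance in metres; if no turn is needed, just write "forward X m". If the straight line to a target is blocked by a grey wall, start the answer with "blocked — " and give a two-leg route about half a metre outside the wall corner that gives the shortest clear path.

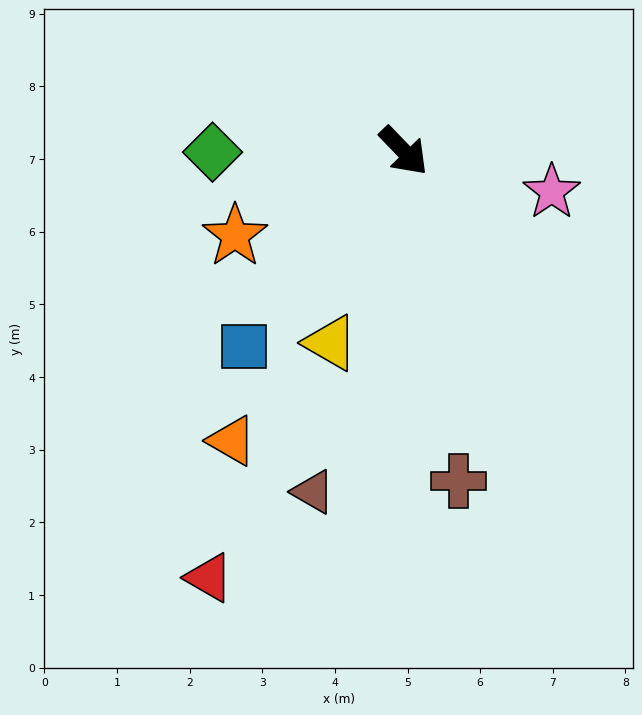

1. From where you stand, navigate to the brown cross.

turn right 35°, forward 4.6 m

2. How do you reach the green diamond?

turn right 134°, forward 2.6 m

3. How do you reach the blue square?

turn right 83°, forward 3.5 m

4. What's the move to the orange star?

turn right 107°, forward 2.6 m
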